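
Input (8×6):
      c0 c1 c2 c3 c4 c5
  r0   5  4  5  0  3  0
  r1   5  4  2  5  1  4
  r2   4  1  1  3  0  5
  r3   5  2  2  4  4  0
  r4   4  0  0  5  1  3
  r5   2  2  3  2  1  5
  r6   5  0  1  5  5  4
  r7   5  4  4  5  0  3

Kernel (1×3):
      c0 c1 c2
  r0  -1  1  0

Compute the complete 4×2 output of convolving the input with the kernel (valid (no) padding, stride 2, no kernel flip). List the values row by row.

Output[0,0]: The receptive field on the input at this output position is [5 4 5]. Elementwise product with the kernel and sum: 5·-1 + 4·1.

-1 -5
-3 2
-4 5
-5 4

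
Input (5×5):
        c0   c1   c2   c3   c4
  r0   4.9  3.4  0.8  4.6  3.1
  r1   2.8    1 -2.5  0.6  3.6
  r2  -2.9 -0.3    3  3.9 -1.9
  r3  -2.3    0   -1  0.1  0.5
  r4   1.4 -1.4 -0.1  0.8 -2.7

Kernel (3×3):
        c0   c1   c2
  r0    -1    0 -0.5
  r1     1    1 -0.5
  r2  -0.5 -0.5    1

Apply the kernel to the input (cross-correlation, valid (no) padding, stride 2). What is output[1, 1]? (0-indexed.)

-6.25

The receptive field on the input at this output position is [3 3.9 -1.9 / -1 0.1 0.5 / -0.1 0.8 -2.7]. Elementwise product with the kernel and sum: 3·-1 + -1.9·-0.5 + -1·1 + 0.1·1 + 0.5·-0.5 + -0.1·-0.5 + 0.8·-0.5 + -2.7·1.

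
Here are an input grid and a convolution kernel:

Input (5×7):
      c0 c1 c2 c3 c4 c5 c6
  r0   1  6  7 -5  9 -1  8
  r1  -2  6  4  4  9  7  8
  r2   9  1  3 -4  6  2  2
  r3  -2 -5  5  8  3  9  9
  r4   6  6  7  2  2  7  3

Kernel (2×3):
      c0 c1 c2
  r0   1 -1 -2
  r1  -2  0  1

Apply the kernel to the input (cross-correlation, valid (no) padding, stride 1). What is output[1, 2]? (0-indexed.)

The receptive field on the input at this output position is [4 4 9 / 3 -4 6]. Elementwise product with the kernel and sum: 4·1 + 4·-1 + 9·-2 + 3·-2 + 6·1.

-18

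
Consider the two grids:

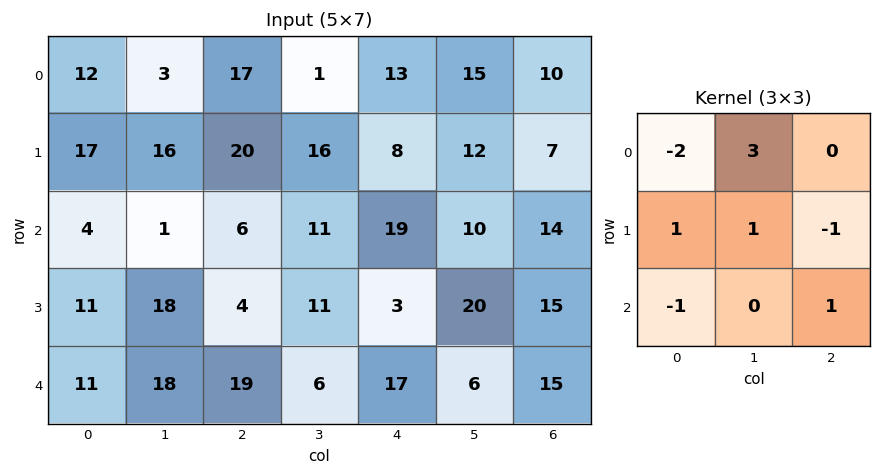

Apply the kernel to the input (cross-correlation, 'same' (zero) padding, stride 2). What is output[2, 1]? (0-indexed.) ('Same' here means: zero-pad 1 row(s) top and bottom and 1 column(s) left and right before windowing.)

7

The receptive field on the zero-padded input at this output position is [18 4 11 / 18 19 6 / 0 0 0]. Elementwise product with the kernel and sum: 18·-2 + 4·3 + 18·1 + 19·1 + 6·-1 + 0·-1 + 0·1.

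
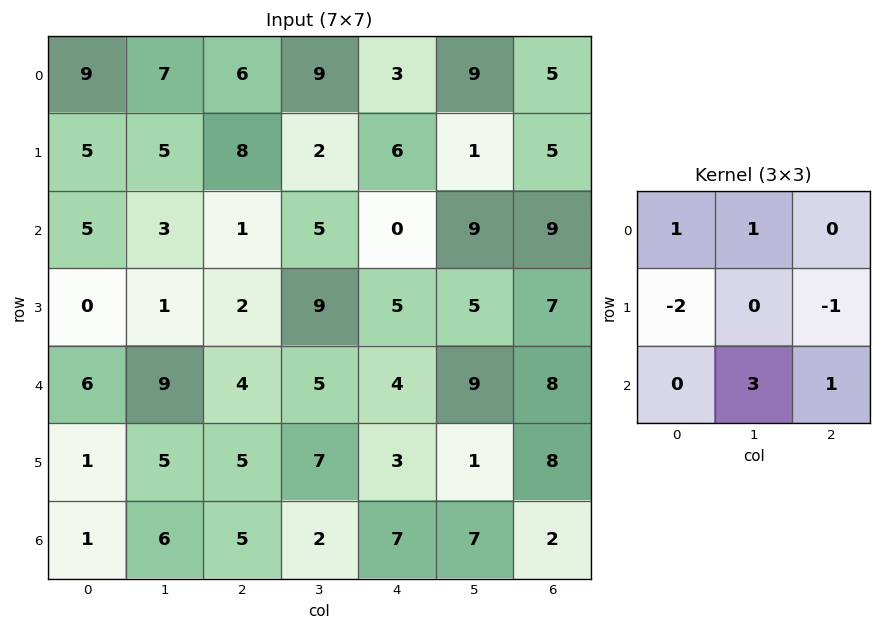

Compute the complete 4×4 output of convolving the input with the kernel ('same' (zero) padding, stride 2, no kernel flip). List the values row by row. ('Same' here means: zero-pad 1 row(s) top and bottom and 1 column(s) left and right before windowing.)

13 3 -8 -3
3 17 9 9
-1 2 5 18
-5 -4 -1 -5

Output[0,0]: The receptive field on the zero-padded input at this output position is [0 0 0 / 0 9 7 / 0 5 5]. Elementwise product with the kernel and sum: 0·1 + 0·1 + 0·-2 + 7·-1 + 5·3 + 5·1.
Output[0,1]: The receptive field on the zero-padded input at this output position is [0 0 0 / 7 6 9 / 5 8 2]. Elementwise product with the kernel and sum: 0·1 + 0·1 + 7·-2 + 9·-1 + 8·3 + 2·1.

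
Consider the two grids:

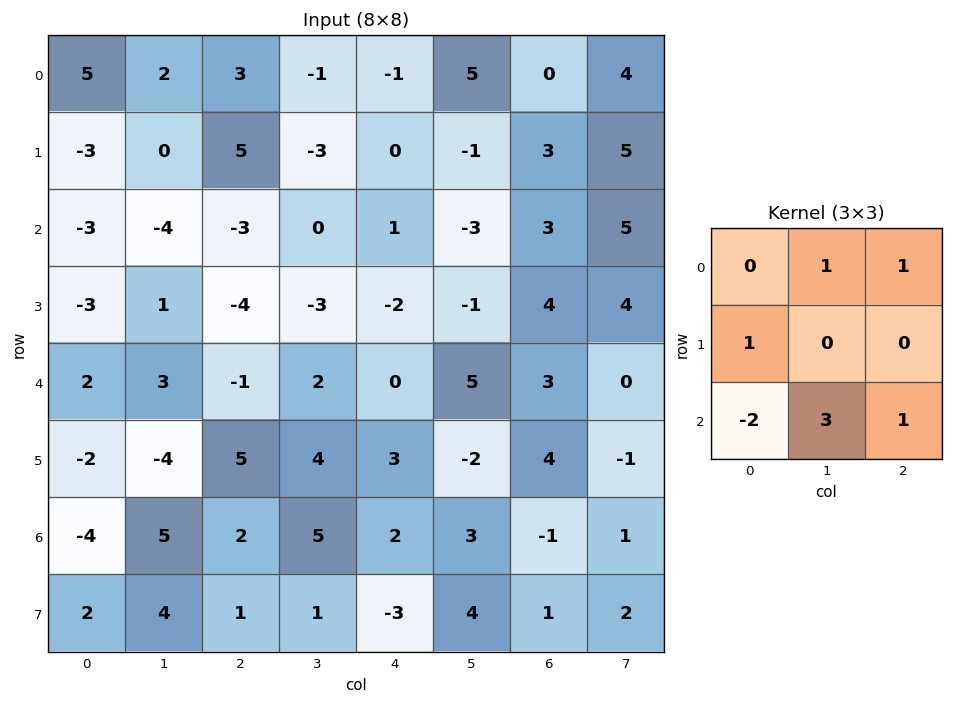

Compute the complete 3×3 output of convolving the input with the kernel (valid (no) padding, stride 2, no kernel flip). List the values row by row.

Output[0,0]: The receptive field on the input at this output position is [5 2 3 / -3 0 5 / -3 -4 -3]. Elementwise product with the kernel and sum: 2·1 + 3·1 + -3·1 + -3·-2 + -4·3 + -3·1.

-7 10 -3
-6 5 16
25 20 15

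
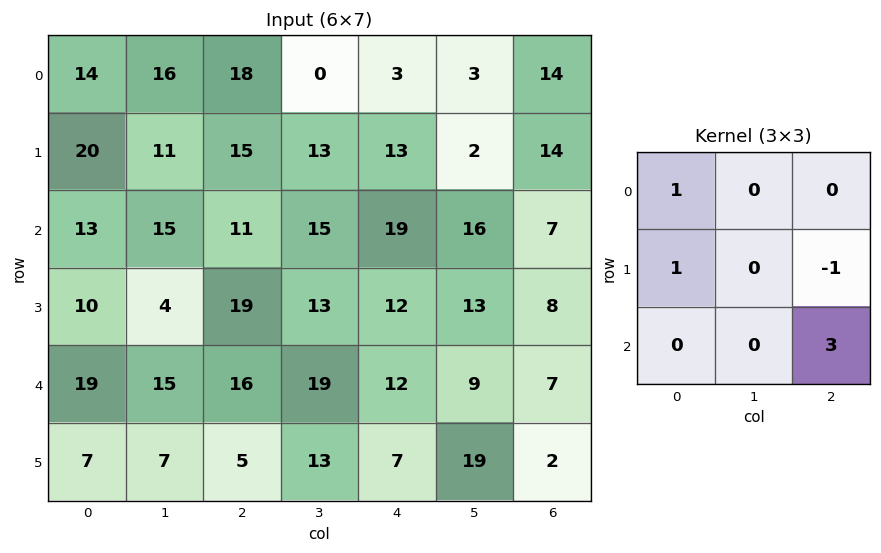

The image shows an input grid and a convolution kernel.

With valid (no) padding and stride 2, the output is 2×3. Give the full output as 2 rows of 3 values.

52 77 23
52 54 44

Output[0,0]: The receptive field on the input at this output position is [14 16 18 / 20 11 15 / 13 15 11]. Elementwise product with the kernel and sum: 14·1 + 20·1 + 15·-1 + 11·3.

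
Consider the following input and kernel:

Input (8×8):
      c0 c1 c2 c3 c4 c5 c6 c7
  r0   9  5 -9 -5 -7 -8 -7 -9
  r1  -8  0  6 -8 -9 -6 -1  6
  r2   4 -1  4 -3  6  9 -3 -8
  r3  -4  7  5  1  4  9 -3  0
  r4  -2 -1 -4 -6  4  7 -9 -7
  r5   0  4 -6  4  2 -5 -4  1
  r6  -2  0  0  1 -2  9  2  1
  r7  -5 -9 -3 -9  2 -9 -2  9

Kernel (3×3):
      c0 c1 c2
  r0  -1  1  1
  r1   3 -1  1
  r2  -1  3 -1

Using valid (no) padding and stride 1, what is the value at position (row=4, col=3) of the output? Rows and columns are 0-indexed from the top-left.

The receptive field on the input at this output position is [-6 4 7 / 4 2 -5 / 1 -2 9]. Elementwise product with the kernel and sum: -6·-1 + 4·1 + 7·1 + 4·3 + 2·-1 + -5·1 + 1·-1 + -2·3 + 9·-1.

6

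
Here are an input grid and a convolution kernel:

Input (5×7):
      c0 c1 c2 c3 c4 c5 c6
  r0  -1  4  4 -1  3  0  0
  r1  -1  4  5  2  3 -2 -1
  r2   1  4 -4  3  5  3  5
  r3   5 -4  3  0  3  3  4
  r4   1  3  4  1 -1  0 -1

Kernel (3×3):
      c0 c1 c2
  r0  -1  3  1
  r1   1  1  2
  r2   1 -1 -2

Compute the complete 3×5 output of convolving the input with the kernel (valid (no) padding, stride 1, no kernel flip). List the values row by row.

35 22 -8 3 -12
18 12 10 10 0
4 -17 32 26 24

Output[0,0]: The receptive field on the input at this output position is [-1 4 4 / -1 4 5 / 1 4 -4]. Elementwise product with the kernel and sum: -1·-1 + 4·3 + 4·1 + -1·1 + 4·1 + 5·2 + 1·1 + 4·-1 + -4·-2.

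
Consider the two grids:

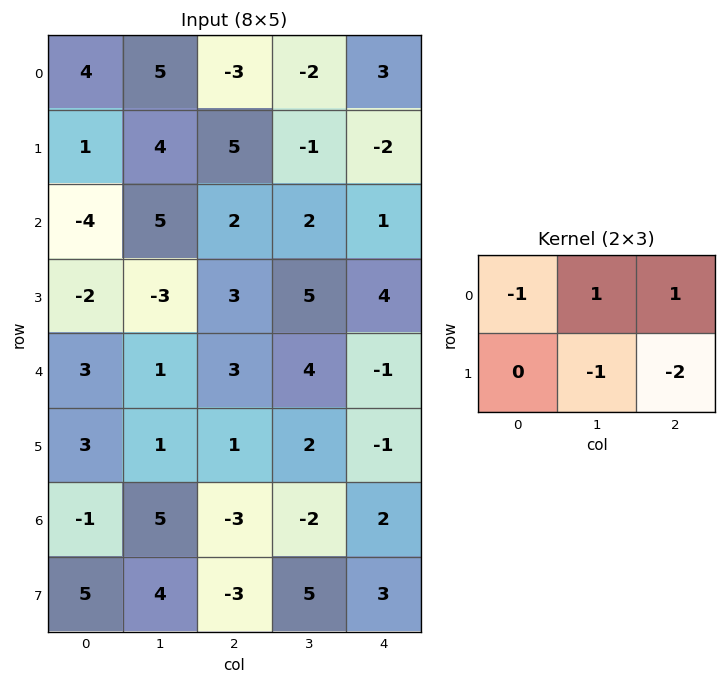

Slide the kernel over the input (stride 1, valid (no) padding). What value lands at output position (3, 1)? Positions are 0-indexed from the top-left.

0

The receptive field on the input at this output position is [-3 3 5 / 1 3 4]. Elementwise product with the kernel and sum: -3·-1 + 3·1 + 5·1 + 3·-1 + 4·-2.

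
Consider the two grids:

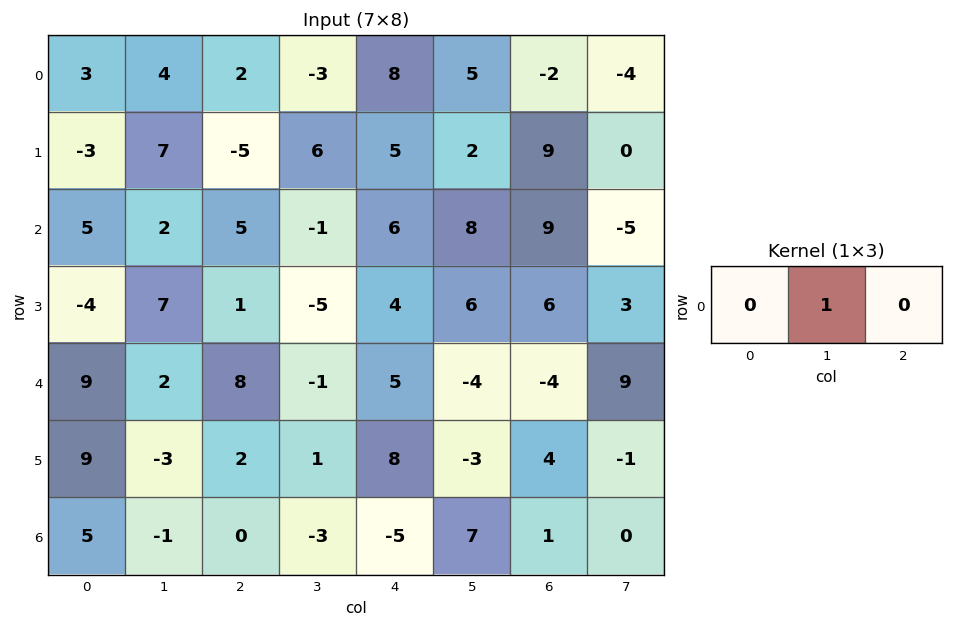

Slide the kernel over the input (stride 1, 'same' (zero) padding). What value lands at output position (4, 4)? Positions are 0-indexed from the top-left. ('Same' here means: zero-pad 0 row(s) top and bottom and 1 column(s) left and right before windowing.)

5

The receptive field on the zero-padded input at this output position is [-1 5 -4]. Elementwise product with the kernel and sum: 5·1.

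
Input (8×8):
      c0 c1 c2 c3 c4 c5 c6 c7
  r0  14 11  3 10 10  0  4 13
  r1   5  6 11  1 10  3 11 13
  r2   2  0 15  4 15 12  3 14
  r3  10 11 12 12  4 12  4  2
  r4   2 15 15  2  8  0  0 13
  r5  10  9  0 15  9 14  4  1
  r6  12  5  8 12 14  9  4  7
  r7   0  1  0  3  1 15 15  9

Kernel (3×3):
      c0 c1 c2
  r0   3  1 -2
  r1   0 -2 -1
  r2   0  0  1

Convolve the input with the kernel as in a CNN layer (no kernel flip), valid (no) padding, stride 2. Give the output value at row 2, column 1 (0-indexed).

The receptive field on the input at this output position is [15 2 8 / 0 15 9 / 8 12 14]. Elementwise product with the kernel and sum: 15·3 + 2·1 + 8·-2 + 15·-2 + 9·-1 + 14·1.

6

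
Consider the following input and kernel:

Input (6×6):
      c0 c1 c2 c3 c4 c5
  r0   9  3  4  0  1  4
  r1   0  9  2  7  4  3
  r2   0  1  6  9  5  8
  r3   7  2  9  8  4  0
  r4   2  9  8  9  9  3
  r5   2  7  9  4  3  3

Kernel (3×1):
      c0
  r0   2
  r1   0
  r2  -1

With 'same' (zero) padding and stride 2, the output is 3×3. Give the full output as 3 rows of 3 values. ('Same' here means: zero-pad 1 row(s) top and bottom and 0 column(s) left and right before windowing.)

Output[0,0]: The receptive field on the zero-padded input at this output position is [0 / 9 / 0]. Elementwise product with the kernel and sum: 0·2 + 0·-1.
Output[0,1]: The receptive field on the zero-padded input at this output position is [0 / 4 / 2]. Elementwise product with the kernel and sum: 0·2 + 2·-1.

0 -2 -4
-7 -5 4
12 9 5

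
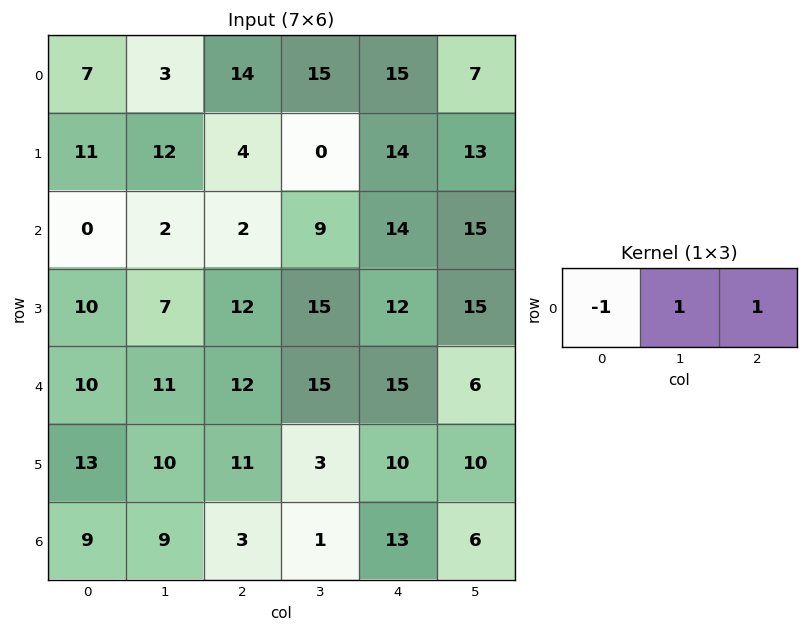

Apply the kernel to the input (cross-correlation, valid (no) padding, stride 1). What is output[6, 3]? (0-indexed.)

18

The receptive field on the input at this output position is [1 13 6]. Elementwise product with the kernel and sum: 1·-1 + 13·1 + 6·1.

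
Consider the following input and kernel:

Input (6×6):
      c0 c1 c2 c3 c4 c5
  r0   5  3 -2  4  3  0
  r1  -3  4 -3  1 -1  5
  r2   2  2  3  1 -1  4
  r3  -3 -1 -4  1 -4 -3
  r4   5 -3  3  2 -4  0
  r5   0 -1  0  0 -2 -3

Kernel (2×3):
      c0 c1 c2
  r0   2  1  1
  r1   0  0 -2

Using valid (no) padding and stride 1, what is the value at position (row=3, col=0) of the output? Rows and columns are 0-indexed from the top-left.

The receptive field on the input at this output position is [-3 -1 -4 / 5 -3 3]. Elementwise product with the kernel and sum: -3·2 + -1·1 + -4·1 + 3·-2.

-17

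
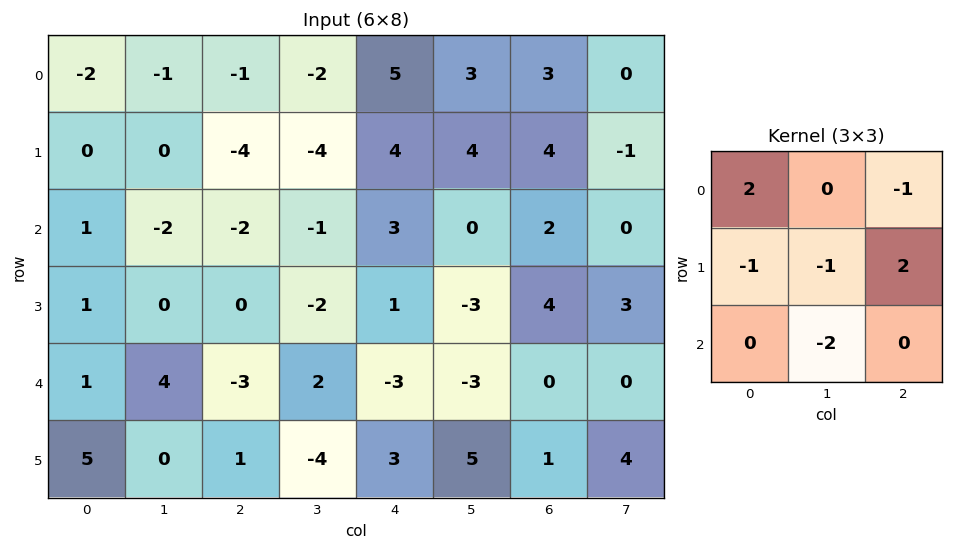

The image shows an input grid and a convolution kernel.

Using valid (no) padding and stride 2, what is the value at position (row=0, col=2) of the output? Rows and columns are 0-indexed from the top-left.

The receptive field on the input at this output position is [5 3 3 / 4 4 4 / 3 0 2]. Elementwise product with the kernel and sum: 5·2 + 3·-1 + 4·-1 + 4·-1 + 4·2 + 0·-2.

7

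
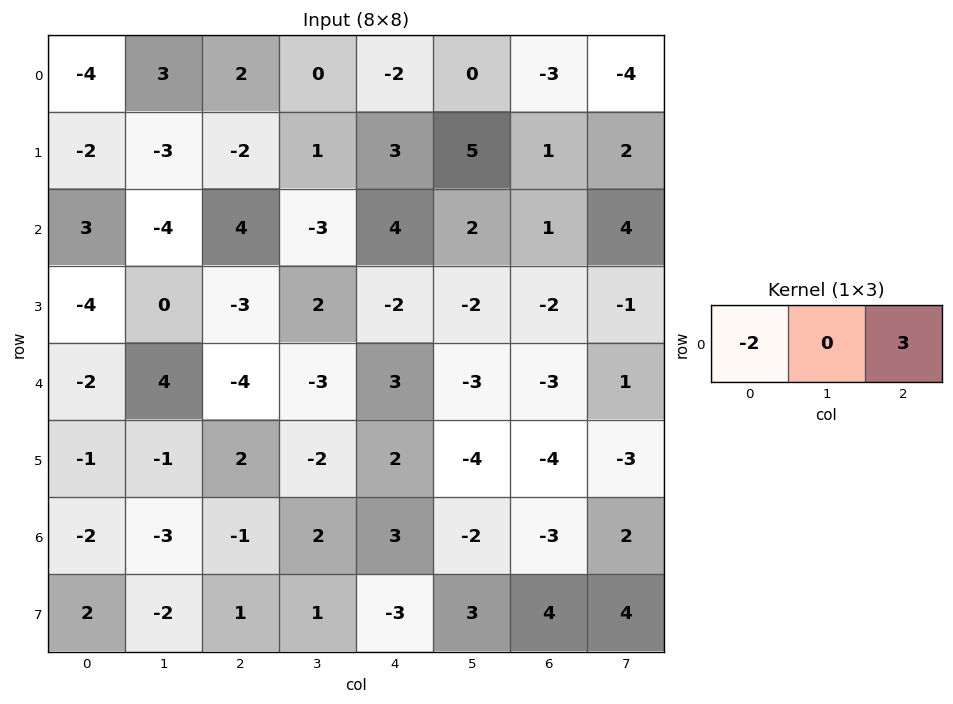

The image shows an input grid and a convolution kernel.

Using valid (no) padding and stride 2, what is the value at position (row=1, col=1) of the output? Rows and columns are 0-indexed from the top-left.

The receptive field on the input at this output position is [4 -3 4]. Elementwise product with the kernel and sum: 4·-2 + 4·3.

4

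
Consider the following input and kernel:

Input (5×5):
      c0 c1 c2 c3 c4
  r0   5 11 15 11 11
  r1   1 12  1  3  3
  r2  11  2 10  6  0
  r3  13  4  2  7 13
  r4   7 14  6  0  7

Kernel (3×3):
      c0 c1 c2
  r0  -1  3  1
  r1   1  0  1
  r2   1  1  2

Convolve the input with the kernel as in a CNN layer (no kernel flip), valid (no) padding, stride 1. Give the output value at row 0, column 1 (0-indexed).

The receptive field on the input at this output position is [11 15 11 / 12 1 3 / 2 10 6]. Elementwise product with the kernel and sum: 11·-1 + 15·3 + 11·1 + 12·1 + 3·1 + 2·1 + 10·1 + 6·2.

84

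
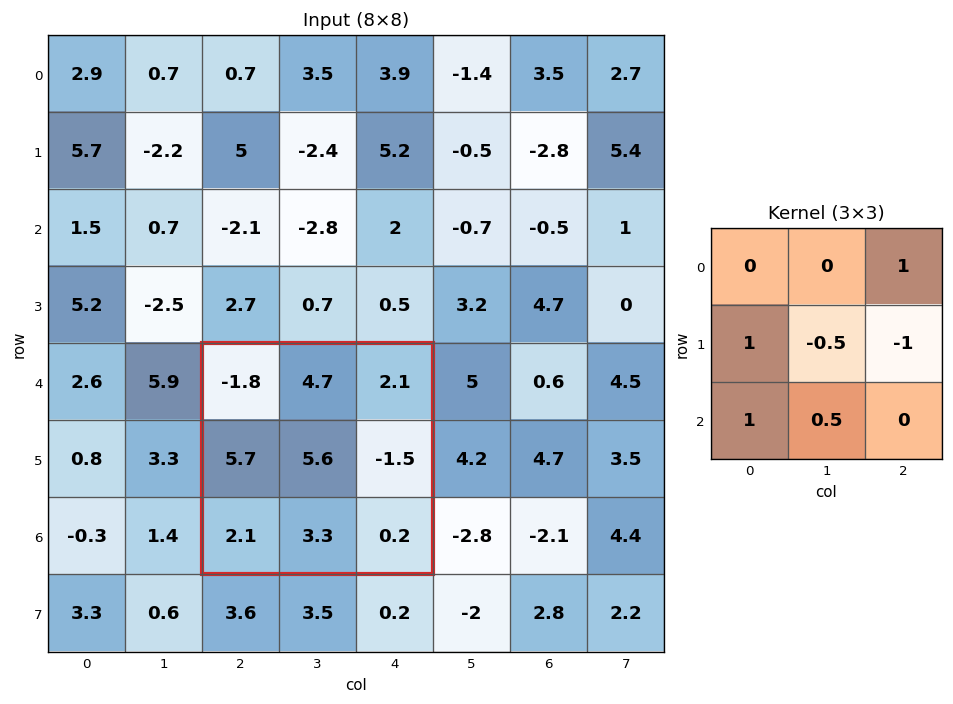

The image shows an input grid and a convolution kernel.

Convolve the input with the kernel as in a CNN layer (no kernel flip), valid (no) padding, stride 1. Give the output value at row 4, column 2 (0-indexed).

10.25

The receptive field on the input at this output position is [-1.8 4.7 2.1 / 5.7 5.6 -1.5 / 2.1 3.3 0.2]. Elementwise product with the kernel and sum: 2.1·1 + 5.7·1 + 5.6·-0.5 + -1.5·-1 + 2.1·1 + 3.3·0.5.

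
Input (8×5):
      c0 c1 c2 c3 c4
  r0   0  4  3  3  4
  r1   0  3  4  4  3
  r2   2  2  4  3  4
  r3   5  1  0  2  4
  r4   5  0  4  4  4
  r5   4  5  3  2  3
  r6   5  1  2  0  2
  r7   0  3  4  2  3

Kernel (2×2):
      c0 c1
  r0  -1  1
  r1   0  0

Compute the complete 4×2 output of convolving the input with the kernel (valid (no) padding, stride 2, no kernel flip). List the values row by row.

Output[0,0]: The receptive field on the input at this output position is [0 4 / 0 3]. Elementwise product with the kernel and sum: 0·-1 + 4·1.
Output[0,1]: The receptive field on the input at this output position is [3 3 / 4 4]. Elementwise product with the kernel and sum: 3·-1 + 3·1.

4 0
0 -1
-5 0
-4 -2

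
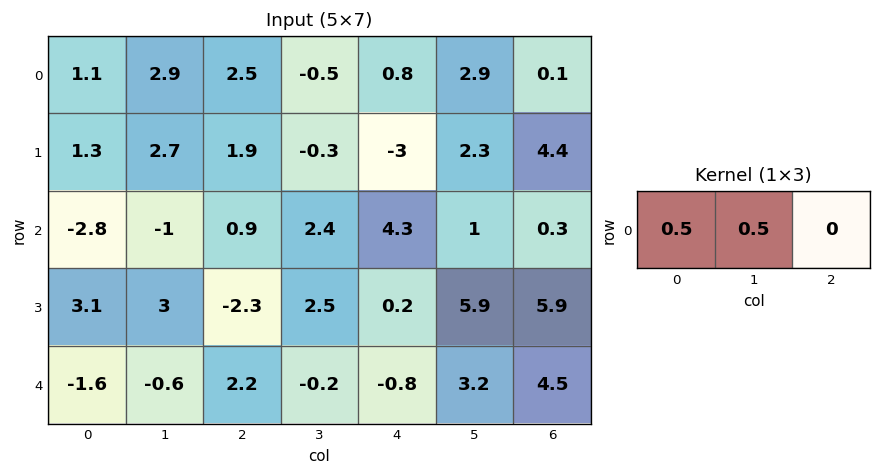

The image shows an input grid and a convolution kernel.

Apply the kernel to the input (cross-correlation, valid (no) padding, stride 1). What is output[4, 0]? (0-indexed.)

-1.1

The receptive field on the input at this output position is [-1.6 -0.6 2.2]. Elementwise product with the kernel and sum: -1.6·0.5 + -0.6·0.5.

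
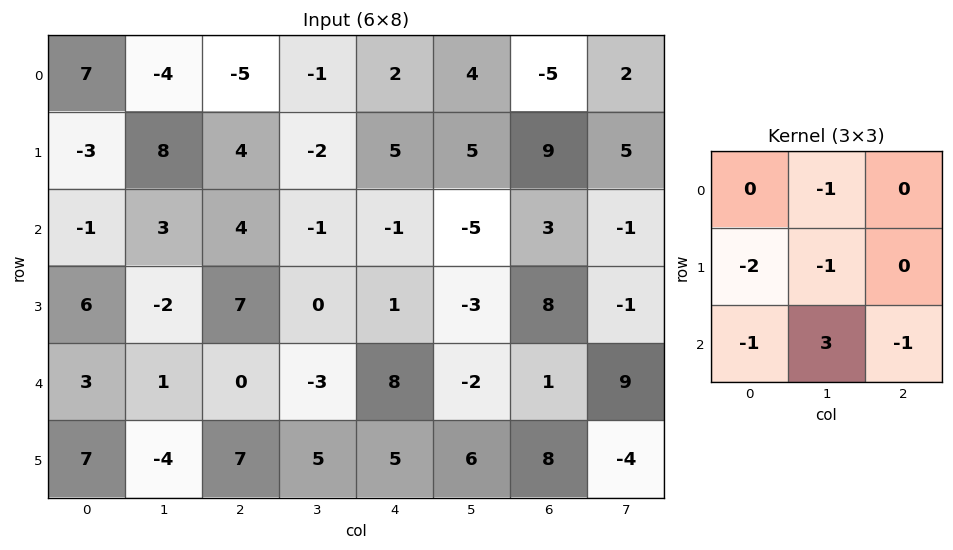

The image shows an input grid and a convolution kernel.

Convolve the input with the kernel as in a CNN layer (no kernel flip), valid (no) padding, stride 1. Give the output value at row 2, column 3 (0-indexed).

The receptive field on the input at this output position is [-1 -1 -5 / 0 1 -3 / -3 8 -2]. Elementwise product with the kernel and sum: -1·-1 + 0·-2 + 1·-1 + -3·-1 + 8·3 + -2·-1.

29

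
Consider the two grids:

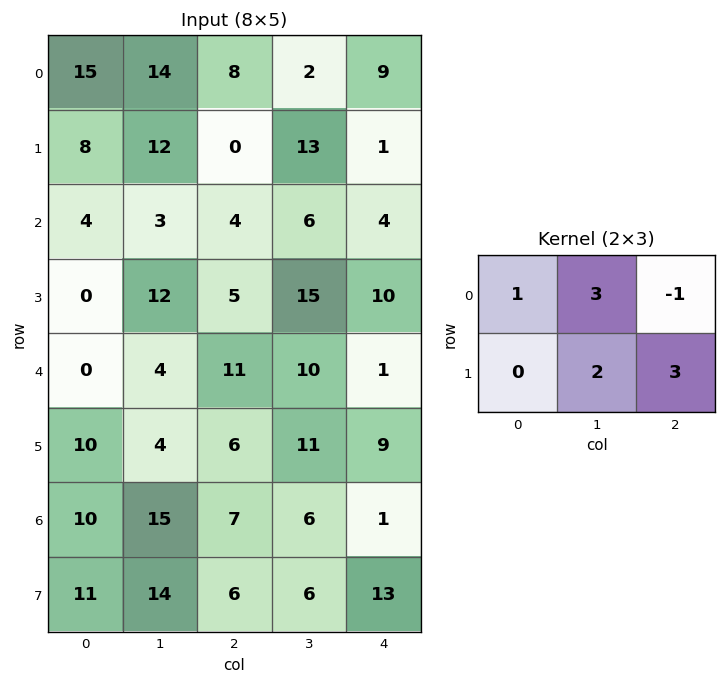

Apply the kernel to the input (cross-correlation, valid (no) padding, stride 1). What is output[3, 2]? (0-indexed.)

The receptive field on the input at this output position is [5 15 10 / 11 10 1]. Elementwise product with the kernel and sum: 5·1 + 15·3 + 10·-1 + 10·2 + 1·3.

63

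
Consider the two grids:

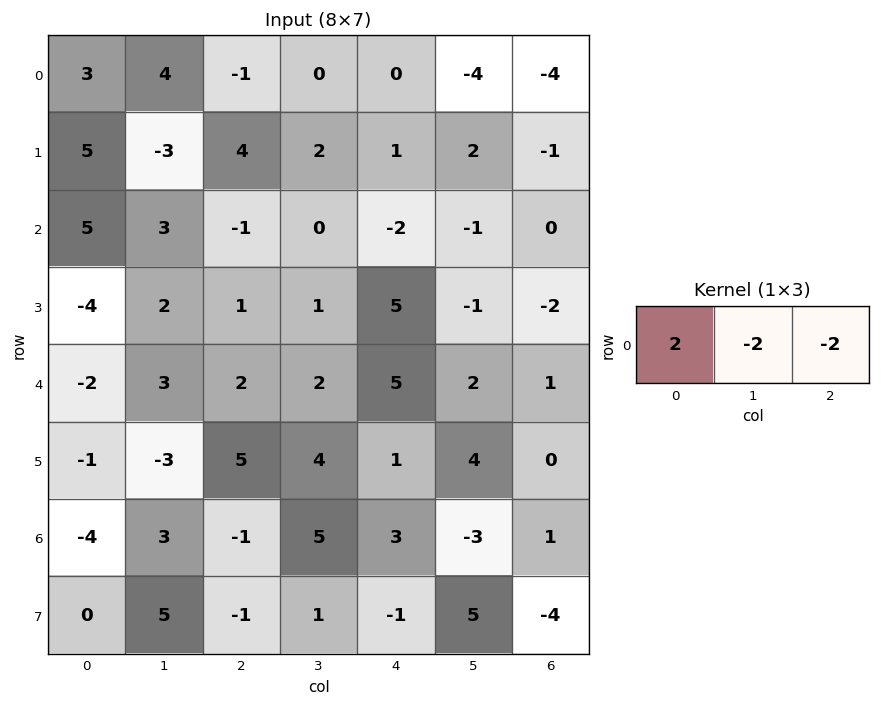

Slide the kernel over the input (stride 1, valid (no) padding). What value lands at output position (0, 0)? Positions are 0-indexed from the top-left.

The receptive field on the input at this output position is [3 4 -1]. Elementwise product with the kernel and sum: 3·2 + 4·-2 + -1·-2.

0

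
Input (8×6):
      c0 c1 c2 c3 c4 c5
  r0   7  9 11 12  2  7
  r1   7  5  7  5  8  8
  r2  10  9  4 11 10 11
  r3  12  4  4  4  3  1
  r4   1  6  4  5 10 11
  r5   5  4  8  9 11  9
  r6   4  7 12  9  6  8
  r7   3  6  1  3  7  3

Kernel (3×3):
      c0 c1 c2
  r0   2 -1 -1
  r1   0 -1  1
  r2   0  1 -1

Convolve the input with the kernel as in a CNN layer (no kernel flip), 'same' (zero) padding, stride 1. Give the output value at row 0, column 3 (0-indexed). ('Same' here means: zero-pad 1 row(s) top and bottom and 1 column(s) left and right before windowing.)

-13

The receptive field on the zero-padded input at this output position is [0 0 0 / 11 12 2 / 7 5 8]. Elementwise product with the kernel and sum: 0·2 + 0·-1 + 0·-1 + 12·-1 + 2·1 + 5·1 + 8·-1.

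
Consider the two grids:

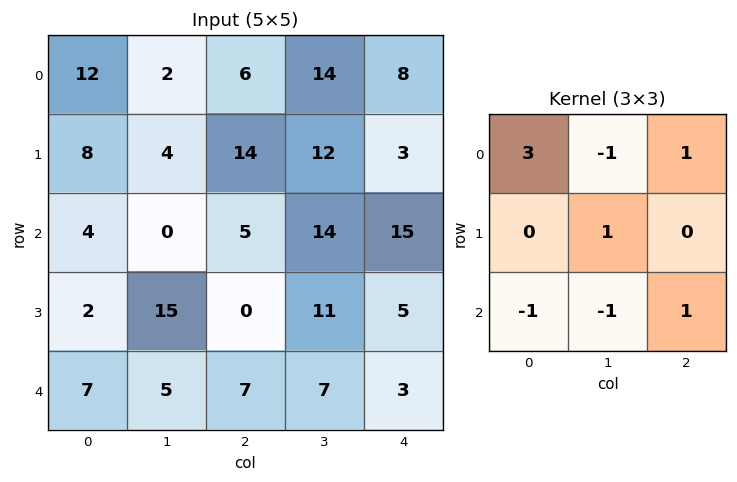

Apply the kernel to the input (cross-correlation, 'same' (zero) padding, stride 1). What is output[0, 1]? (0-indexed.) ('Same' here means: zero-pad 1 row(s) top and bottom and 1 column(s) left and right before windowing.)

The receptive field on the zero-padded input at this output position is [0 0 0 / 12 2 6 / 8 4 14]. Elementwise product with the kernel and sum: 0·3 + 0·-1 + 0·1 + 2·1 + 8·-1 + 4·-1 + 14·1.

4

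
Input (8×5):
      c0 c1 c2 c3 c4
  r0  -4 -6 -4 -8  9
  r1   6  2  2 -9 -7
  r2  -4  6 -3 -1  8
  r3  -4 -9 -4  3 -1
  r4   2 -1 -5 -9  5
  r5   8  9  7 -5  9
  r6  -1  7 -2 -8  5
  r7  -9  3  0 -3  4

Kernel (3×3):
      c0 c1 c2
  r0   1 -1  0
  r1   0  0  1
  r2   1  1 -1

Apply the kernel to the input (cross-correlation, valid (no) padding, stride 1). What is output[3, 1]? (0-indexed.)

7

The receptive field on the input at this output position is [-9 -4 3 / -1 -5 -9 / 9 7 -5]. Elementwise product with the kernel and sum: -9·1 + -4·-1 + -9·1 + 9·1 + 7·1 + -5·-1.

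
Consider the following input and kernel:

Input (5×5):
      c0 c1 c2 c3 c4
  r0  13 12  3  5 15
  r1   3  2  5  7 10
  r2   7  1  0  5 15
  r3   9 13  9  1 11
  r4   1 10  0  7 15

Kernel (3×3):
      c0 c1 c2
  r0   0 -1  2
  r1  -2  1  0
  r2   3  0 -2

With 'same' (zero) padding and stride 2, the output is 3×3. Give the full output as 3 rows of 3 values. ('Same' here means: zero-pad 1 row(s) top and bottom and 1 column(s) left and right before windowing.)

9 -29 26
-18 44 -2
18 -27 -10

Output[0,0]: The receptive field on the zero-padded input at this output position is [0 0 0 / 0 13 12 / 0 3 2]. Elementwise product with the kernel and sum: 0·-1 + 0·2 + 0·-2 + 13·1 + 0·3 + 2·-2.
Output[0,1]: The receptive field on the zero-padded input at this output position is [0 0 0 / 12 3 5 / 2 5 7]. Elementwise product with the kernel and sum: 0·-1 + 0·2 + 12·-2 + 3·1 + 2·3 + 7·-2.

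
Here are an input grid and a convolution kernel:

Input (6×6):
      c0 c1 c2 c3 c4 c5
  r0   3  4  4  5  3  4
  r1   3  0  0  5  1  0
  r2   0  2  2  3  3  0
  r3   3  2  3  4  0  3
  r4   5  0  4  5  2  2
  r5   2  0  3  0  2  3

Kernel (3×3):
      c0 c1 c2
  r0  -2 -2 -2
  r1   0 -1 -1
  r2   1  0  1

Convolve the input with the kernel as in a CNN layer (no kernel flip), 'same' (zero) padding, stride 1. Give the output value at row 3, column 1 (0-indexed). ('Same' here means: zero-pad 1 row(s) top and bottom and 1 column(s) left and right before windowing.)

The receptive field on the zero-padded input at this output position is [0 2 2 / 3 2 3 / 5 0 4]. Elementwise product with the kernel and sum: 0·-2 + 2·-2 + 2·-2 + 2·-1 + 3·-1 + 5·1 + 4·1.

-4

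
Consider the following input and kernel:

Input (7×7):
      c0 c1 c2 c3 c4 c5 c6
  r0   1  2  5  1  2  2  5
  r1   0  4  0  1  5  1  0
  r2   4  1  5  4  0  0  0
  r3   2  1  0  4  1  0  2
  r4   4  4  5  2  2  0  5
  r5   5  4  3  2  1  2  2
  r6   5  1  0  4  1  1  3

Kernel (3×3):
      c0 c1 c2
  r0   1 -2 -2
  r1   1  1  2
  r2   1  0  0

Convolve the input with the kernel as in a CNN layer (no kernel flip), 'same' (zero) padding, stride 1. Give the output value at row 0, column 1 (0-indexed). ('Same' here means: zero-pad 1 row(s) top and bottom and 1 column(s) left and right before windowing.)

The receptive field on the zero-padded input at this output position is [0 0 0 / 1 2 5 / 0 4 0]. Elementwise product with the kernel and sum: 0·1 + 0·-2 + 0·-2 + 1·1 + 2·1 + 5·2 + 0·1.

13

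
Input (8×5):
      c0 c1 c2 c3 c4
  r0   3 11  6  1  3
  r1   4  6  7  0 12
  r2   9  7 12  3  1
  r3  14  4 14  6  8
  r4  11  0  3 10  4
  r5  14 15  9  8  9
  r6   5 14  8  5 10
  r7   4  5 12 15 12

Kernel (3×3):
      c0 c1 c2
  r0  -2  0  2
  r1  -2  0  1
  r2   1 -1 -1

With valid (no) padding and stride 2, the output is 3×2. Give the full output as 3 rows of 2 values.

-5 0
0 -53
-52 -14

Output[0,0]: The receptive field on the input at this output position is [3 11 6 / 4 6 7 / 9 7 12]. Elementwise product with the kernel and sum: 3·-2 + 6·2 + 4·-2 + 7·1 + 9·1 + 7·-1 + 12·-1.
Output[0,1]: The receptive field on the input at this output position is [6 1 3 / 7 0 12 / 12 3 1]. Elementwise product with the kernel and sum: 6·-2 + 3·2 + 7·-2 + 12·1 + 12·1 + 3·-1 + 1·-1.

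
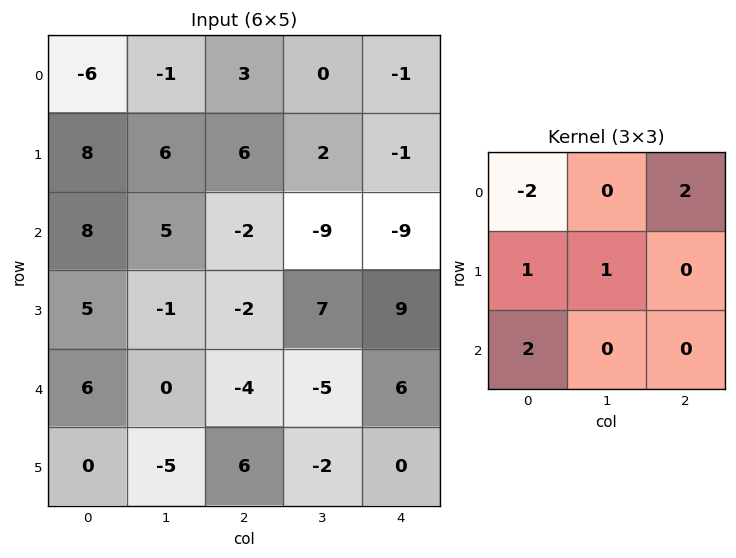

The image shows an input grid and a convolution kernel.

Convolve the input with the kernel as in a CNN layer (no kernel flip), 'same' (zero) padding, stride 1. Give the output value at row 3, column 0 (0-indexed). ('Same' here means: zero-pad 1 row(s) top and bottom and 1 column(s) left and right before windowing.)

15

The receptive field on the zero-padded input at this output position is [0 8 5 / 0 5 -1 / 0 6 0]. Elementwise product with the kernel and sum: 0·-2 + 5·2 + 0·1 + 5·1 + 0·2.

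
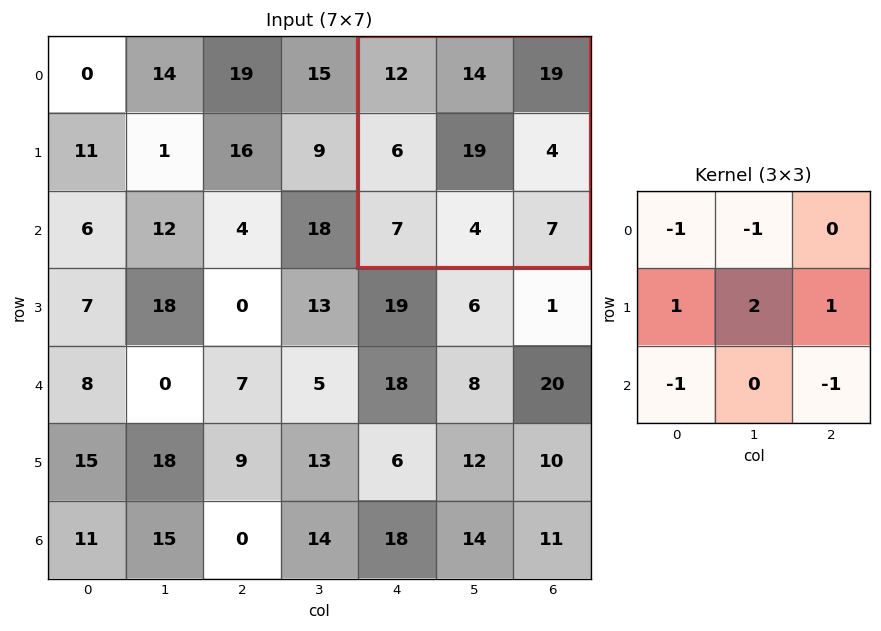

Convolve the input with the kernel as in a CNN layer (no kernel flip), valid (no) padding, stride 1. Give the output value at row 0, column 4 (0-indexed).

8

The receptive field on the input at this output position is [12 14 19 / 6 19 4 / 7 4 7]. Elementwise product with the kernel and sum: 12·-1 + 14·-1 + 6·1 + 19·2 + 4·1 + 7·-1 + 7·-1.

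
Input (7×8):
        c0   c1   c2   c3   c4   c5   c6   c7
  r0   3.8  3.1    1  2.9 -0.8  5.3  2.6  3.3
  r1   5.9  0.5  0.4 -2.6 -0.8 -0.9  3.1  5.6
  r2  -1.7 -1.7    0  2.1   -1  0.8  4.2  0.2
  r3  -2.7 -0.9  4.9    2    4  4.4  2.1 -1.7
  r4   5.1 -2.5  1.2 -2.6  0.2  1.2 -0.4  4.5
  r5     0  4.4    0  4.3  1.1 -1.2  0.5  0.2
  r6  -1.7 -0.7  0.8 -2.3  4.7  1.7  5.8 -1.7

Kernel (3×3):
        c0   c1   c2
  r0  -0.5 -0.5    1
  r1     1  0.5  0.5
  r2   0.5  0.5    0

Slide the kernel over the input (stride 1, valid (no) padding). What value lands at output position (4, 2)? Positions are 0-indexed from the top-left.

The receptive field on the input at this output position is [1.2 -2.6 0.2 / 0 4.3 1.1 / 0.8 -2.3 4.7]. Elementwise product with the kernel and sum: 1.2·-0.5 + -2.6·-0.5 + 0.2·1 + 0·1 + 4.3·0.5 + 1.1·0.5 + 0.8·0.5 + -2.3·0.5.

2.85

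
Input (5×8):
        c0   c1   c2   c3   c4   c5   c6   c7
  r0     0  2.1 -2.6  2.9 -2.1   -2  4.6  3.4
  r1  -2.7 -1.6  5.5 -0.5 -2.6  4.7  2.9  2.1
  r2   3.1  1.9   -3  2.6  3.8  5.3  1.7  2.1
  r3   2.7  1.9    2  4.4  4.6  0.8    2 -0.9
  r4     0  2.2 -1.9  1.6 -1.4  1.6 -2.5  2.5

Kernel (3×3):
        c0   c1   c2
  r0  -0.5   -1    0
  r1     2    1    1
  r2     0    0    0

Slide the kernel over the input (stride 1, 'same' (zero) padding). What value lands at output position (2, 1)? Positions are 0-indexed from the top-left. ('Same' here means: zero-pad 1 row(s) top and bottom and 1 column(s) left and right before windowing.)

The receptive field on the zero-padded input at this output position is [-2.7 -1.6 5.5 / 3.1 1.9 -3 / 2.7 1.9 2]. Elementwise product with the kernel and sum: -2.7·-0.5 + -1.6·-1 + 3.1·2 + 1.9·1 + -3·1.

8.05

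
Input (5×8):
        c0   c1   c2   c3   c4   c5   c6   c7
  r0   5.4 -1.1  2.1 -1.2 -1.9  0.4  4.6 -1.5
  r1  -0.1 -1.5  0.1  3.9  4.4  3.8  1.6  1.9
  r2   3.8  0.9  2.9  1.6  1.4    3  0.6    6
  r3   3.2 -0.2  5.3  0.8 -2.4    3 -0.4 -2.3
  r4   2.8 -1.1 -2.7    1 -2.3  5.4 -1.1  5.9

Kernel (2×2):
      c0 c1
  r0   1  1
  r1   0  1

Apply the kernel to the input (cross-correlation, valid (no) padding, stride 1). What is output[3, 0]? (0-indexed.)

The receptive field on the input at this output position is [3.2 -0.2 / 2.8 -1.1]. Elementwise product with the kernel and sum: 3.2·1 + -0.2·1 + -1.1·1.

1.9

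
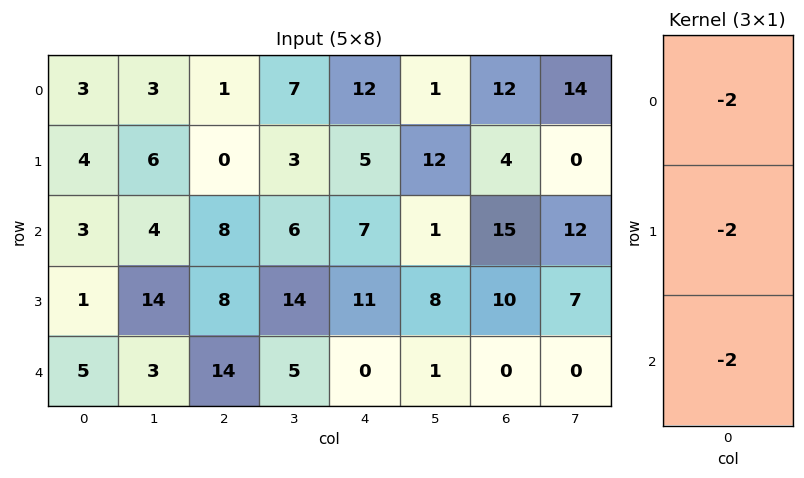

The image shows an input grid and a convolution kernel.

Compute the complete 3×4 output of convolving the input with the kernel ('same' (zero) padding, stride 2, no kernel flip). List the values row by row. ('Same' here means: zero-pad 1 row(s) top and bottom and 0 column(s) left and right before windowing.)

-14 -2 -34 -32
-16 -32 -46 -58
-12 -44 -22 -20

Output[0,0]: The receptive field on the zero-padded input at this output position is [0 / 3 / 4]. Elementwise product with the kernel and sum: 0·-2 + 3·-2 + 4·-2.
Output[0,1]: The receptive field on the zero-padded input at this output position is [0 / 1 / 0]. Elementwise product with the kernel and sum: 0·-2 + 1·-2 + 0·-2.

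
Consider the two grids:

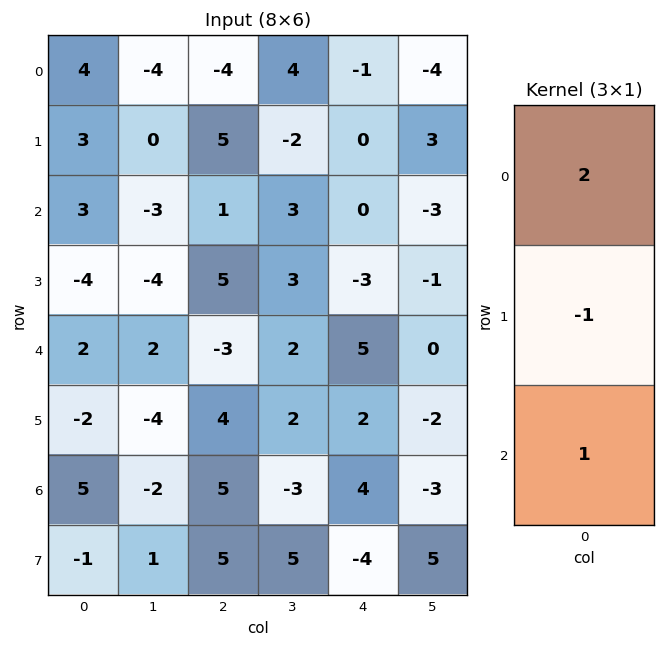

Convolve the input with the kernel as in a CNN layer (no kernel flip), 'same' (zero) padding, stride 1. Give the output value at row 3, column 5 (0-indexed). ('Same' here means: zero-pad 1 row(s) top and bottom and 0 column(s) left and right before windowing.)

-5

The receptive field on the zero-padded input at this output position is [-3 / -1 / 0]. Elementwise product with the kernel and sum: -3·2 + -1·-1 + 0·1.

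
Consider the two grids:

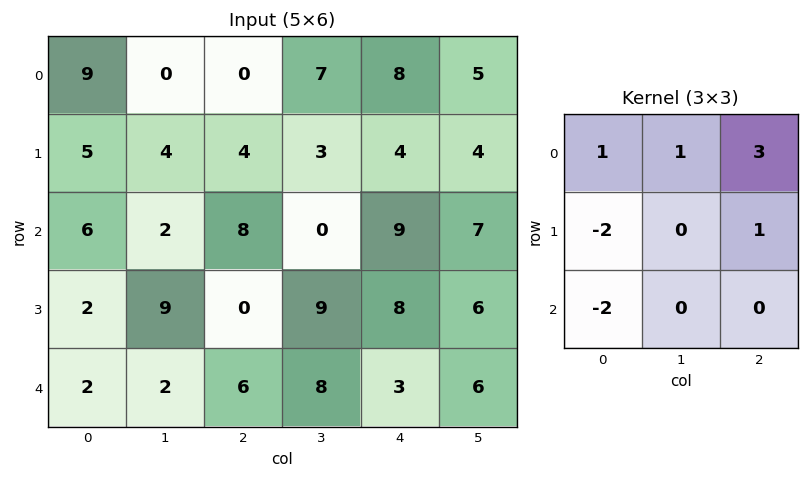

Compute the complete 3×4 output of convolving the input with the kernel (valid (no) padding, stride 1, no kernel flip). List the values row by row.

Output[0,0]: The receptive field on the input at this output position is [9 0 0 / 5 4 4 / 6 2 8]. Elementwise product with the kernel and sum: 9·1 + 0·1 + 0·3 + 5·-2 + 4·1 + 6·-2.
Output[0,1]: The receptive field on the input at this output position is [0 0 7 / 4 4 3 / 2 8 0]. Elementwise product with the kernel and sum: 0·1 + 0·1 + 7·3 + 4·-2 + 3·1 + 2·-2.

-9 12 11 28
13 -5 12 8
24 -3 31 2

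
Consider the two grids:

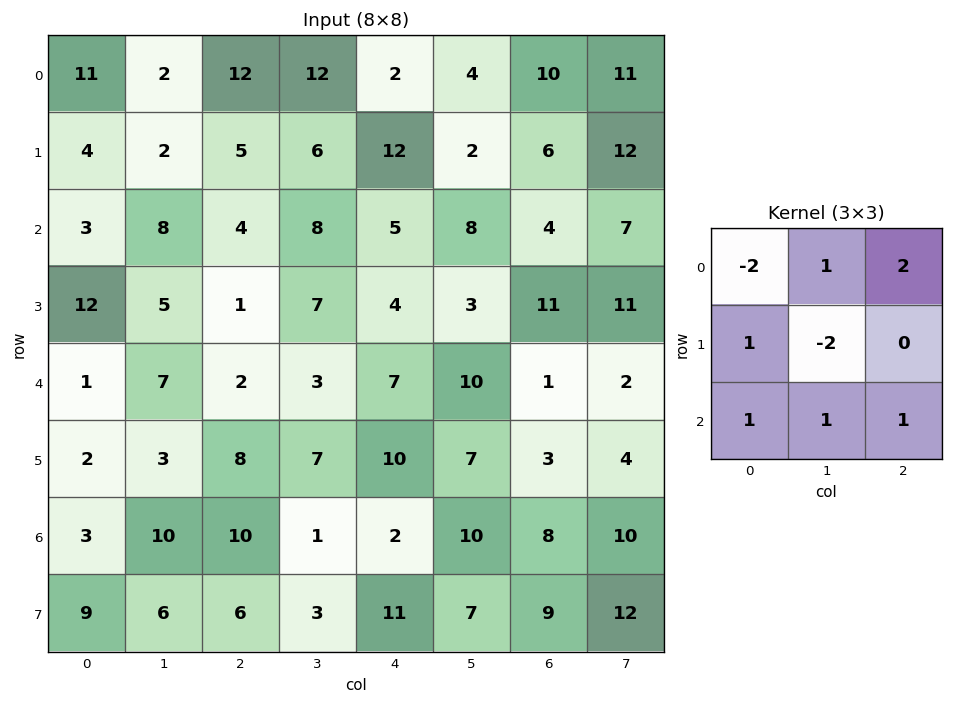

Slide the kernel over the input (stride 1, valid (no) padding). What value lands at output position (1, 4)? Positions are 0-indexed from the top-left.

-3

The receptive field on the input at this output position is [12 2 6 / 5 8 4 / 4 3 11]. Elementwise product with the kernel and sum: 12·-2 + 2·1 + 6·2 + 5·1 + 8·-2 + 4·1 + 3·1 + 11·1.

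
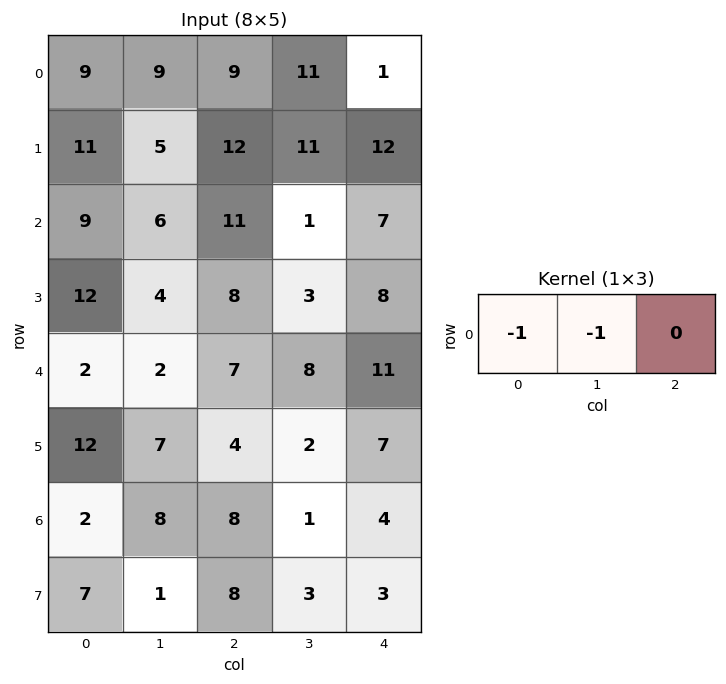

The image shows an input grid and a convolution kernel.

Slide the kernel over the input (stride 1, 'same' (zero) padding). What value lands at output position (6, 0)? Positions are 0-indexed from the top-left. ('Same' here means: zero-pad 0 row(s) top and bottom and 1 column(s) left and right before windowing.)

The receptive field on the zero-padded input at this output position is [0 2 8]. Elementwise product with the kernel and sum: 0·-1 + 2·-1.

-2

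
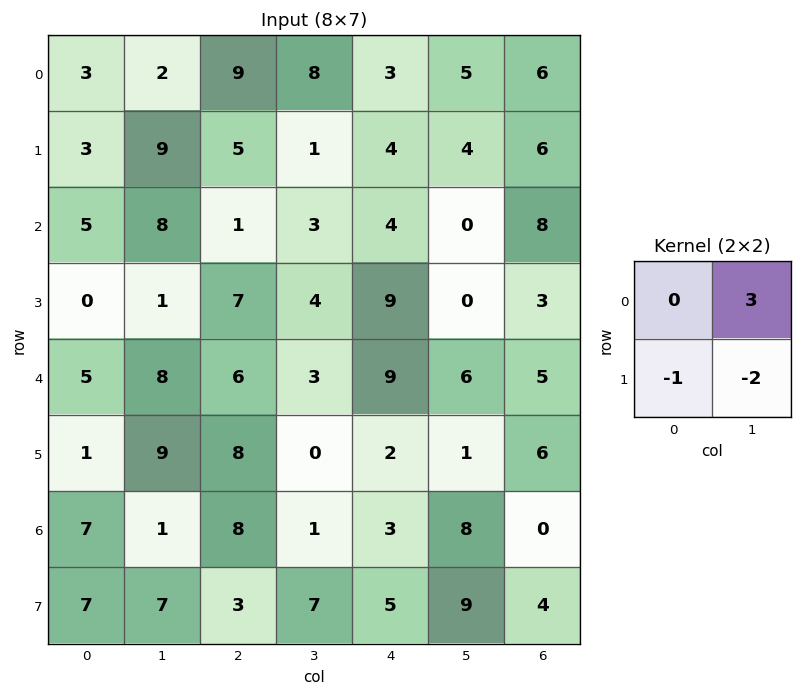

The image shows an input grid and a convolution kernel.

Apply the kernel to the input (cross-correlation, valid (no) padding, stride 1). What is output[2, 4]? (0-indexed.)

The receptive field on the input at this output position is [4 0 / 9 0]. Elementwise product with the kernel and sum: 0·3 + 9·-1 + 0·-2.

-9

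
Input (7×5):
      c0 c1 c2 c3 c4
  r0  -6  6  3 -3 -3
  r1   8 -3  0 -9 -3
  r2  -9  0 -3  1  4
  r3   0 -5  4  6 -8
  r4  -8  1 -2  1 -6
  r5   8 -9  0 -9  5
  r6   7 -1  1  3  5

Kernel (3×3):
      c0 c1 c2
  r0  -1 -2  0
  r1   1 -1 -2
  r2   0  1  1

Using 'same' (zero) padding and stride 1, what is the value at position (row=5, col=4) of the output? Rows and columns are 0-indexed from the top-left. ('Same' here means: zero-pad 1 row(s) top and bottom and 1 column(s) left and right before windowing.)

2

The receptive field on the zero-padded input at this output position is [1 -6 0 / -9 5 0 / 3 5 0]. Elementwise product with the kernel and sum: 1·-1 + -6·-2 + -9·1 + 5·-1 + 0·-2 + 5·1 + 0·1.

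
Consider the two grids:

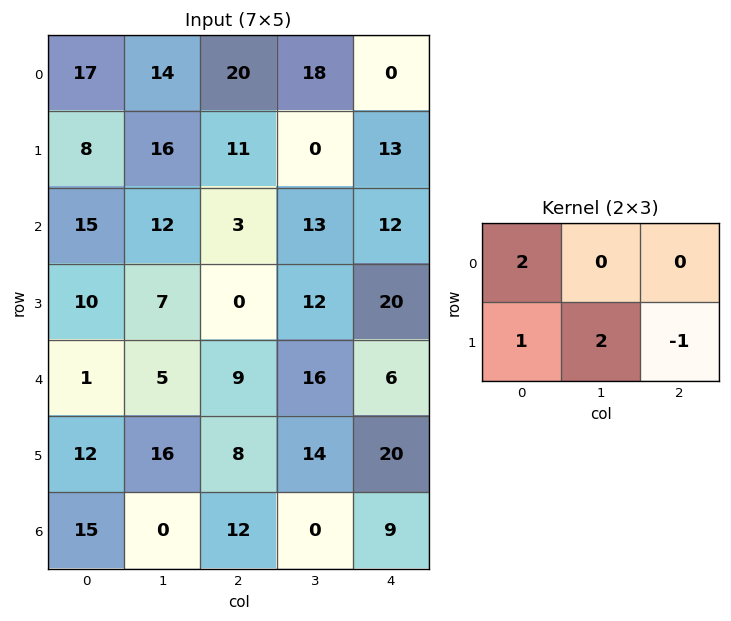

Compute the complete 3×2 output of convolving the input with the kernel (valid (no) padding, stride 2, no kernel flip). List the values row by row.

Output[0,0]: The receptive field on the input at this output position is [17 14 20 / 8 16 11]. Elementwise product with the kernel and sum: 17·2 + 8·1 + 16·2 + 11·-1.
Output[0,1]: The receptive field on the input at this output position is [20 18 0 / 11 0 13]. Elementwise product with the kernel and sum: 20·2 + 11·1 + 0·2 + 13·-1.

63 38
54 10
38 34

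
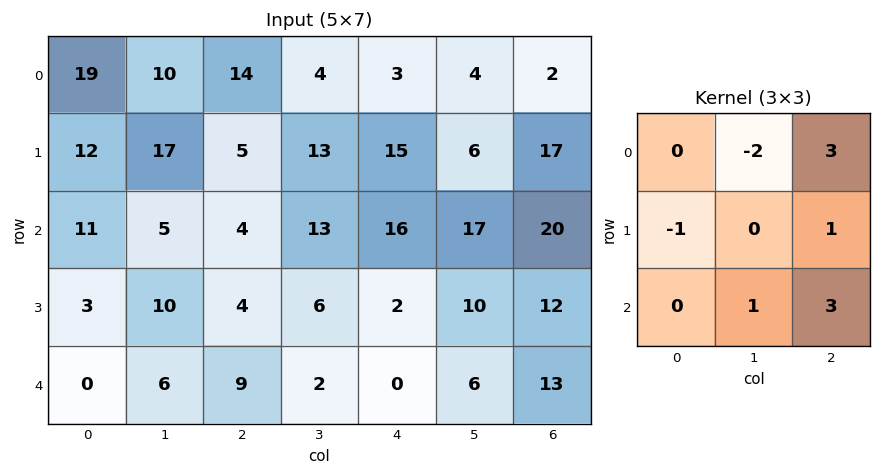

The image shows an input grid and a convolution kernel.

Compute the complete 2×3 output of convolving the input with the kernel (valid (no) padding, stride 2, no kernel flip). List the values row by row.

32 72 77
36 22 81

Output[0,0]: The receptive field on the input at this output position is [19 10 14 / 12 17 5 / 11 5 4]. Elementwise product with the kernel and sum: 10·-2 + 14·3 + 12·-1 + 5·1 + 5·1 + 4·3.
Output[0,1]: The receptive field on the input at this output position is [14 4 3 / 5 13 15 / 4 13 16]. Elementwise product with the kernel and sum: 4·-2 + 3·3 + 5·-1 + 15·1 + 13·1 + 16·3.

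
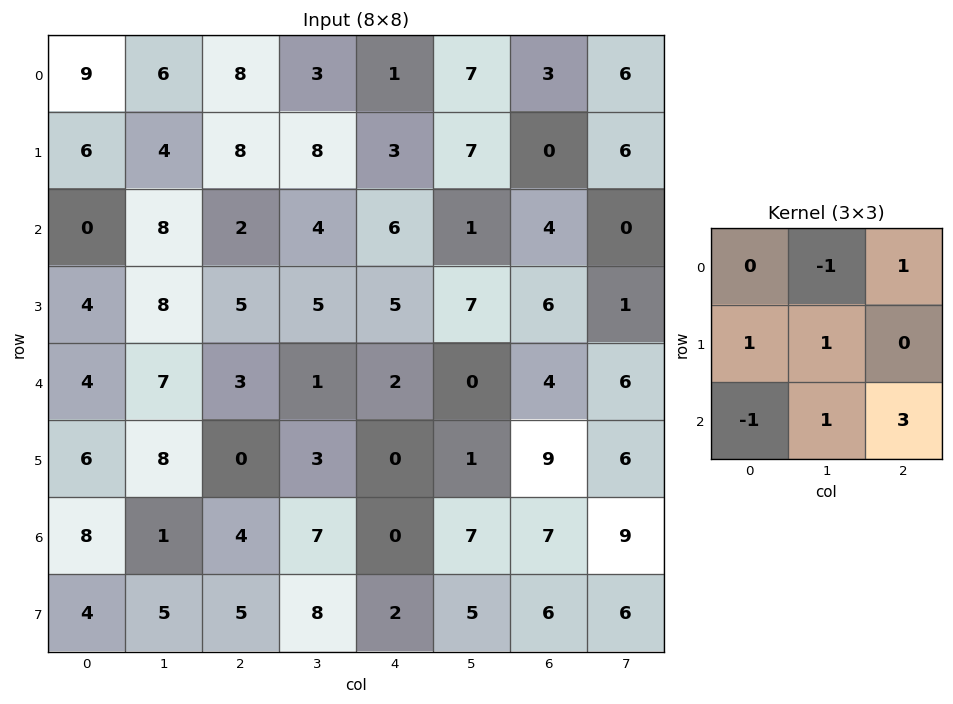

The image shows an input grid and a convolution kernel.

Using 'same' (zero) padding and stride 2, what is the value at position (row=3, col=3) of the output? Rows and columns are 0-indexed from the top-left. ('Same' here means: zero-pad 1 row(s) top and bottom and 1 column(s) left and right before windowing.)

The receptive field on the zero-padded input at this output position is [1 9 6 / 7 7 9 / 5 6 6]. Elementwise product with the kernel and sum: 9·-1 + 6·1 + 7·1 + 7·1 + 5·-1 + 6·1 + 6·3.

30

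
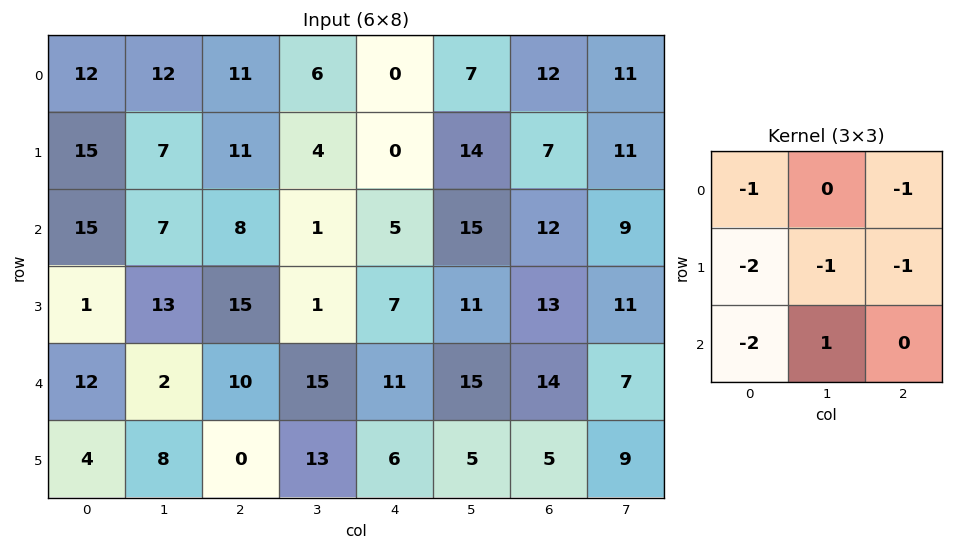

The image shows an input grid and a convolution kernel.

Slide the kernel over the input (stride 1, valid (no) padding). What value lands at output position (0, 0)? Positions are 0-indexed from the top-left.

The receptive field on the input at this output position is [12 12 11 / 15 7 11 / 15 7 8]. Elementwise product with the kernel and sum: 12·-1 + 11·-1 + 15·-2 + 7·-1 + 11·-1 + 15·-2 + 7·1.

-94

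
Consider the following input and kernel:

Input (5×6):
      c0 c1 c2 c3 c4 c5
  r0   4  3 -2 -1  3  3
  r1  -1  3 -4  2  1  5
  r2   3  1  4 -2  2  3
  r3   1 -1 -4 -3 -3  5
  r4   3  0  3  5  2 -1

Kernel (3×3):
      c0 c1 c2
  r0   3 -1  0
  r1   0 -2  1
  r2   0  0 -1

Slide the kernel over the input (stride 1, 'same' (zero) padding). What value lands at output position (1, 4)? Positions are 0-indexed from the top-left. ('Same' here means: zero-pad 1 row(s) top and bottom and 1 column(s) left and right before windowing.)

The receptive field on the zero-padded input at this output position is [-1 3 3 / 2 1 5 / -2 2 3]. Elementwise product with the kernel and sum: -1·3 + 3·-1 + 1·-2 + 5·1 + 3·-1.

-6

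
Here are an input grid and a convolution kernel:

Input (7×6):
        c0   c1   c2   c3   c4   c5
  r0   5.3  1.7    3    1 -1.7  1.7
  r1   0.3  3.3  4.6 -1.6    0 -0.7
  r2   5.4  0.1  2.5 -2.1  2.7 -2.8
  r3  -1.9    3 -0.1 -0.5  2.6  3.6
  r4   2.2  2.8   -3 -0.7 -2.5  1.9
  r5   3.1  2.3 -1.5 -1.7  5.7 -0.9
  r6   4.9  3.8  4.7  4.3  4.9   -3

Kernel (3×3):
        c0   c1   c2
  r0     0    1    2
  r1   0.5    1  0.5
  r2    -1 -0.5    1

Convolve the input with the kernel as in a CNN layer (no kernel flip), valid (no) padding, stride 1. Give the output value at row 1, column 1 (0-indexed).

The receptive field on the input at this output position is [3.3 4.6 -1.6 / 0.1 2.5 -2.1 / 3 -0.1 -0.5]. Elementwise product with the kernel and sum: 4.6·1 + -1.6·2 + 0.1·0.5 + 2.5·1 + -2.1·0.5 + 3·-1 + -0.1·-0.5 + -0.5·1.

-0.55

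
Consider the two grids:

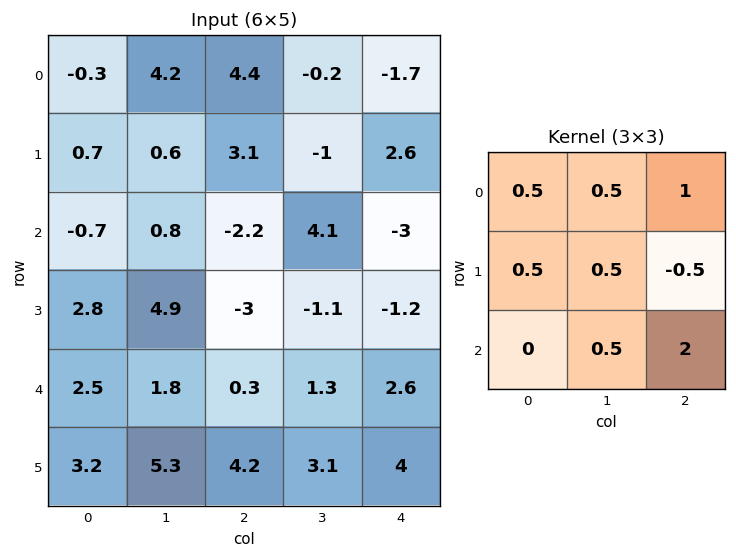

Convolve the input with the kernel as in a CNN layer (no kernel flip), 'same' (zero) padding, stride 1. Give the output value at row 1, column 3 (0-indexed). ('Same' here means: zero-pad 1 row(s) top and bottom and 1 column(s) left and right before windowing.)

-3.8

The receptive field on the zero-padded input at this output position is [4.4 -0.2 -1.7 / 3.1 -1 2.6 / -2.2 4.1 -3]. Elementwise product with the kernel and sum: 4.4·0.5 + -0.2·0.5 + -1.7·1 + 3.1·0.5 + -1·0.5 + 2.6·-0.5 + 4.1·0.5 + -3·2.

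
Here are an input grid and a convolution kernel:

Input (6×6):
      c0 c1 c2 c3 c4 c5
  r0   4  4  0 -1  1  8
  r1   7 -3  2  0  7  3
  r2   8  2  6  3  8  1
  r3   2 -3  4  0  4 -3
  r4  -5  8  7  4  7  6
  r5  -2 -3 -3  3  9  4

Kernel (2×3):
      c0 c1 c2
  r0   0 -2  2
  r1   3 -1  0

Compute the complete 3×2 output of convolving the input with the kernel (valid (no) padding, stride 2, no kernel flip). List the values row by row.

Output[0,0]: The receptive field on the input at this output position is [4 4 0 / 7 -3 2]. Elementwise product with the kernel and sum: 4·-2 + 0·2 + 7·3 + -3·-1.
Output[0,1]: The receptive field on the input at this output position is [0 -1 1 / 2 0 7]. Elementwise product with the kernel and sum: -1·-2 + 1·2 + 2·3 + 0·-1.

16 10
17 22
-5 -6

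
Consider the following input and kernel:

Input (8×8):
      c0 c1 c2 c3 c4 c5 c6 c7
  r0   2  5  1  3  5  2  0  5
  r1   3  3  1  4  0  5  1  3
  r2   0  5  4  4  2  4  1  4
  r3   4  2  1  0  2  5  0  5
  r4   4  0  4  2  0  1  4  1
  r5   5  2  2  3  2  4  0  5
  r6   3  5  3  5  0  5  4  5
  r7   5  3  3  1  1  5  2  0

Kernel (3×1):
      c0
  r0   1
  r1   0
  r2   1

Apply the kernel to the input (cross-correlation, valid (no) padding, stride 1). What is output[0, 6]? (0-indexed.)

The receptive field on the input at this output position is [0 / 1 / 1]. Elementwise product with the kernel and sum: 0·1 + 1·1.

1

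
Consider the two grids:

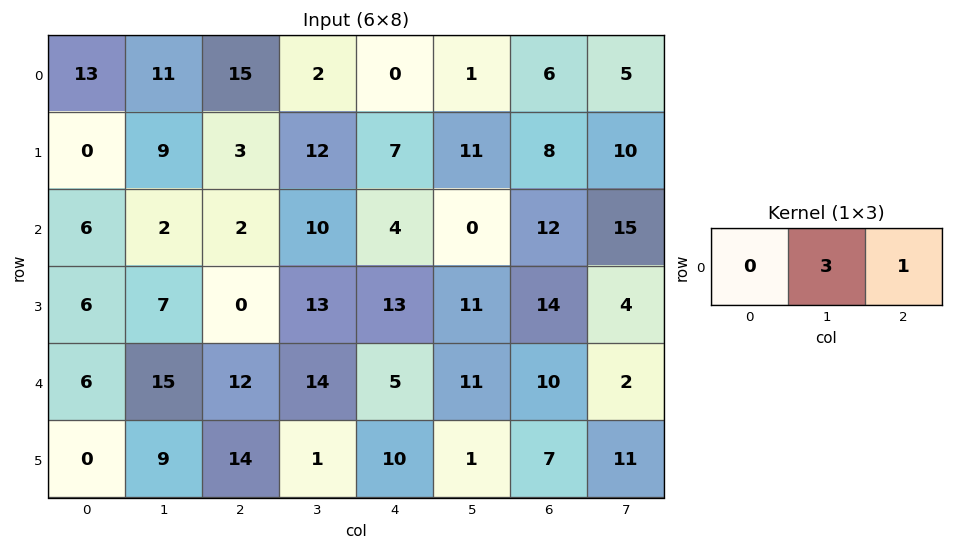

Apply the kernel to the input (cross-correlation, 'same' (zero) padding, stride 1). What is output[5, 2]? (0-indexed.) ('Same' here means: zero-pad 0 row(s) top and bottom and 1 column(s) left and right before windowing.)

43

The receptive field on the zero-padded input at this output position is [9 14 1]. Elementwise product with the kernel and sum: 14·3 + 1·1.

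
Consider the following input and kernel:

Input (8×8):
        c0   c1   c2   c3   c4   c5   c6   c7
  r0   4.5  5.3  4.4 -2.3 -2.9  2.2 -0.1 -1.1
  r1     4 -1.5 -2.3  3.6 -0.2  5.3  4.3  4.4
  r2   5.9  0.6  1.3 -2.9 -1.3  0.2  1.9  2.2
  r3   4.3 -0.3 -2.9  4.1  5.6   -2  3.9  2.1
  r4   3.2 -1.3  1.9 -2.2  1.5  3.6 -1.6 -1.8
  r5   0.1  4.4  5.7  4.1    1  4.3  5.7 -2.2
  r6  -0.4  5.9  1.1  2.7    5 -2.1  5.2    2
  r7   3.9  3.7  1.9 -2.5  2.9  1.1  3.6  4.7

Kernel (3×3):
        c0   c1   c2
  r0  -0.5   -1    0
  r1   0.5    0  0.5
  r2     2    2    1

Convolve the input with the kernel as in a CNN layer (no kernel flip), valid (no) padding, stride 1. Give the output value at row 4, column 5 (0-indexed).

9.05

The receptive field on the input at this output position is [3.6 -1.6 -1.8 / 4.3 5.7 -2.2 / -2.1 5.2 2]. Elementwise product with the kernel and sum: 3.6·-0.5 + -1.6·-1 + 4.3·0.5 + -2.2·0.5 + -2.1·2 + 5.2·2 + 2·1.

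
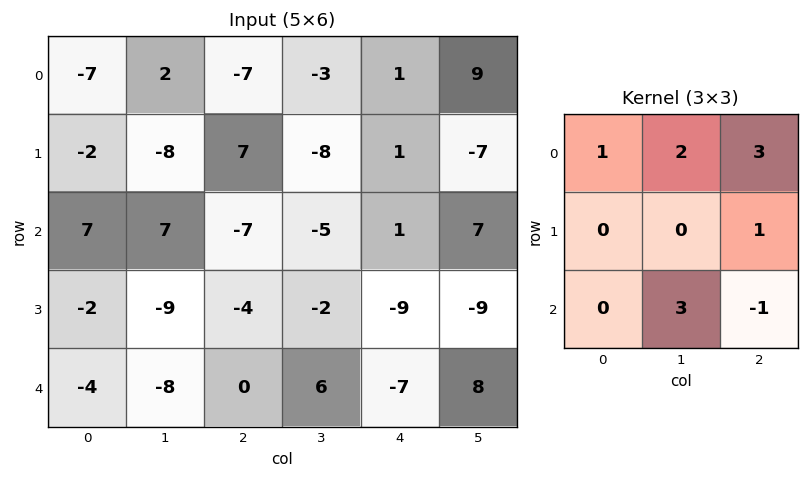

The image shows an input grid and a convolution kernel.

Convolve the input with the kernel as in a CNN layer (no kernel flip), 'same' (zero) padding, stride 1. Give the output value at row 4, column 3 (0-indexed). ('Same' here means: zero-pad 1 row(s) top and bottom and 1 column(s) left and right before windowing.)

The receptive field on the zero-padded input at this output position is [-4 -2 -9 / 0 6 -7 / 0 0 0]. Elementwise product with the kernel and sum: -4·1 + -2·2 + -9·3 + -7·1 + 0·3 + 0·-1.

-42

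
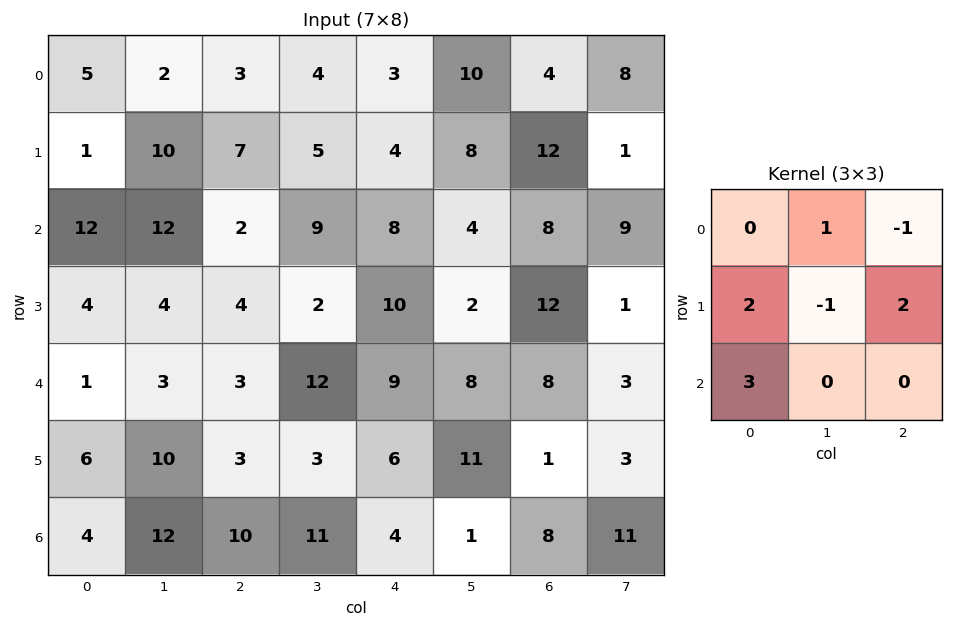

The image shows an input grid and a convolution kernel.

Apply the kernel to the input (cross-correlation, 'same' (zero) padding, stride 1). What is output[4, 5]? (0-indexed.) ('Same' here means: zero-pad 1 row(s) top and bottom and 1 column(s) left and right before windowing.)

The receptive field on the zero-padded input at this output position is [10 2 12 / 9 8 8 / 6 11 1]. Elementwise product with the kernel and sum: 2·1 + 12·-1 + 9·2 + 8·-1 + 8·2 + 6·3.

34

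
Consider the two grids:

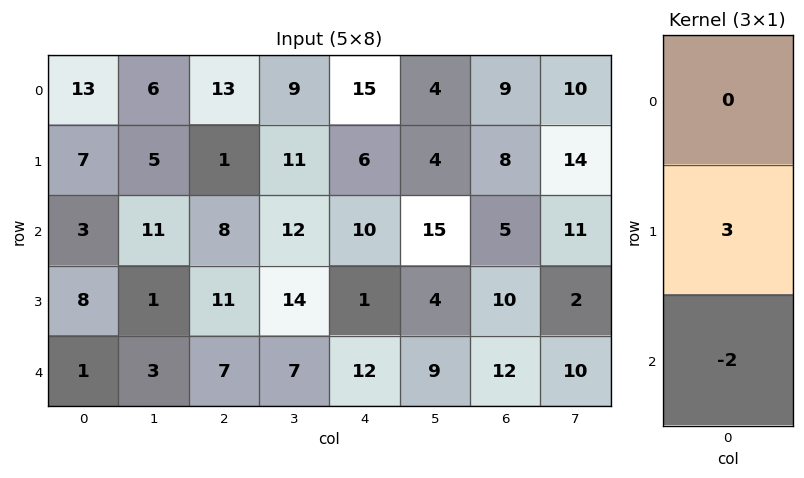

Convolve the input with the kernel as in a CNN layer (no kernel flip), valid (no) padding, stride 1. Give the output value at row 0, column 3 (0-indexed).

The receptive field on the input at this output position is [9 / 11 / 12]. Elementwise product with the kernel and sum: 11·3 + 12·-2.

9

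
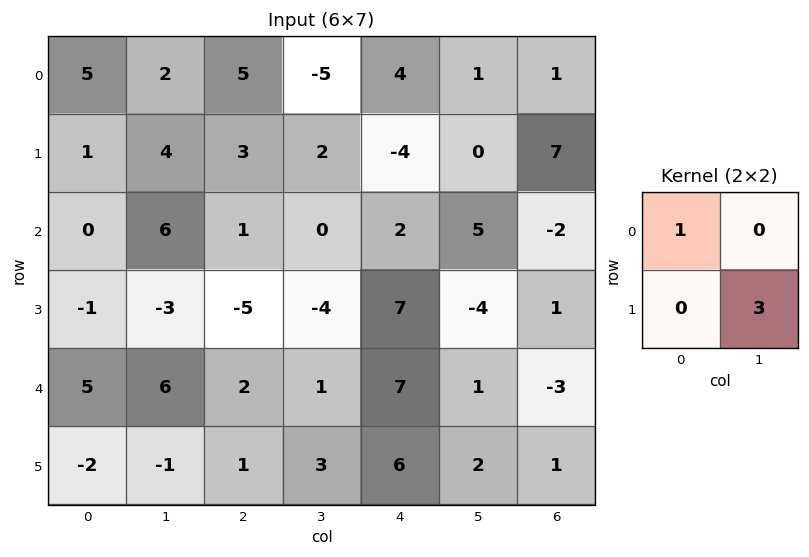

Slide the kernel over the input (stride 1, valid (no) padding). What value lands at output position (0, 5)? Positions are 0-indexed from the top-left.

The receptive field on the input at this output position is [1 1 / 0 7]. Elementwise product with the kernel and sum: 1·1 + 7·3.

22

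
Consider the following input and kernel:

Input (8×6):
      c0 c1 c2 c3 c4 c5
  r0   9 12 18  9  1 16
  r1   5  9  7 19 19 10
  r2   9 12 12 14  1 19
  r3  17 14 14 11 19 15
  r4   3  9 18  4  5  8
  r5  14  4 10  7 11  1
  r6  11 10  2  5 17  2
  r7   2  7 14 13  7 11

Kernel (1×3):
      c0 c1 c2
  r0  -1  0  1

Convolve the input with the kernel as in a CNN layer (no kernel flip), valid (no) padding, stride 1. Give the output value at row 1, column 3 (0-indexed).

The receptive field on the input at this output position is [19 19 10]. Elementwise product with the kernel and sum: 19·-1 + 10·1.

-9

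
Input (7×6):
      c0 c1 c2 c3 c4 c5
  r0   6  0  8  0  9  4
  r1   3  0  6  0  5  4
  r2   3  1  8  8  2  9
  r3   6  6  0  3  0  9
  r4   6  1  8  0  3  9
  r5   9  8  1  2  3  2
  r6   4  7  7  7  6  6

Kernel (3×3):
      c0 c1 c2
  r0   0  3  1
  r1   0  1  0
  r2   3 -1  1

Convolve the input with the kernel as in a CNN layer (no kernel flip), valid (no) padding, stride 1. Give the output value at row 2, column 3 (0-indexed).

21

The receptive field on the input at this output position is [8 2 9 / 3 0 9 / 0 3 9]. Elementwise product with the kernel and sum: 2·3 + 9·1 + 0·1 + 0·3 + 3·-1 + 9·1.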